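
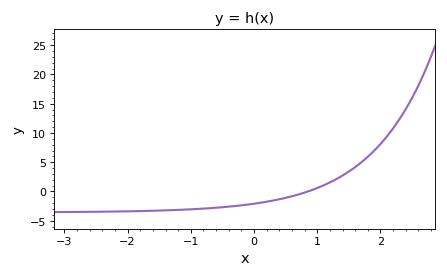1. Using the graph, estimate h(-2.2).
-3.5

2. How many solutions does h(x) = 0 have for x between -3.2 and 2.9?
1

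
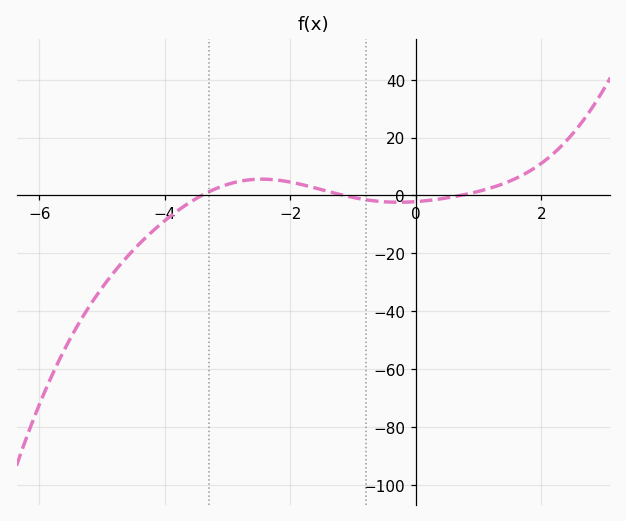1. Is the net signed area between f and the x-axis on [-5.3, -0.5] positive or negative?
negative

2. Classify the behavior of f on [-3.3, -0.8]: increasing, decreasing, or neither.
neither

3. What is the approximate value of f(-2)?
4.63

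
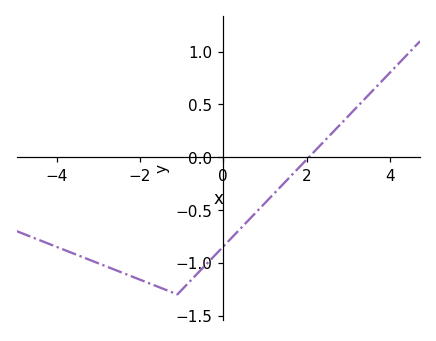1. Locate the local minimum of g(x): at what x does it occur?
-1.1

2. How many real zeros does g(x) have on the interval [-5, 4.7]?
1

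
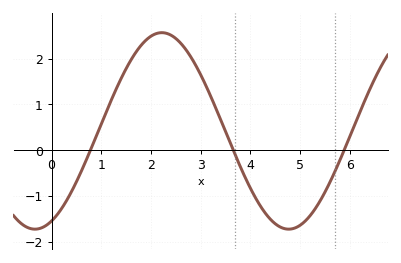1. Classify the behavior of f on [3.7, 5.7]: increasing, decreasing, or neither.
neither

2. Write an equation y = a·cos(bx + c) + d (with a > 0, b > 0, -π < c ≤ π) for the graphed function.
y = 2.15cos(1.23x - 2.73) + 0.42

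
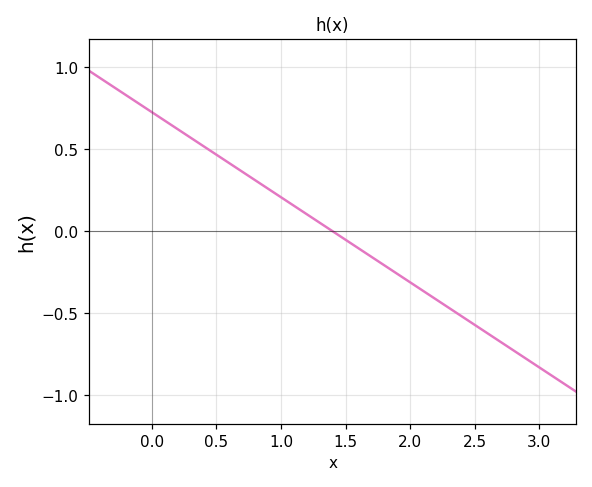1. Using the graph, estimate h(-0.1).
0.78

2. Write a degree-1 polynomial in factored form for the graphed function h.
y = -0.52(x - 1.4)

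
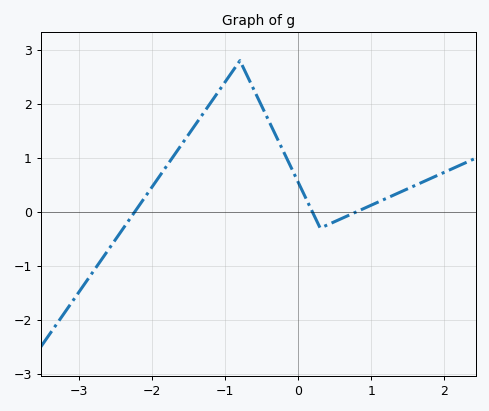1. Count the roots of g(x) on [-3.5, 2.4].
3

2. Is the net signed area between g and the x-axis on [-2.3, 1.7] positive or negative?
positive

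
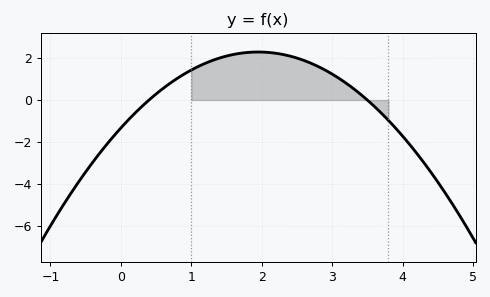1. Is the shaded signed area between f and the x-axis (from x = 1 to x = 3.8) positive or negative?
positive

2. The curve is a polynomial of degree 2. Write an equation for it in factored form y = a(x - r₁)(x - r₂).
y = -0.95(x - 0.4)(x - 3.5)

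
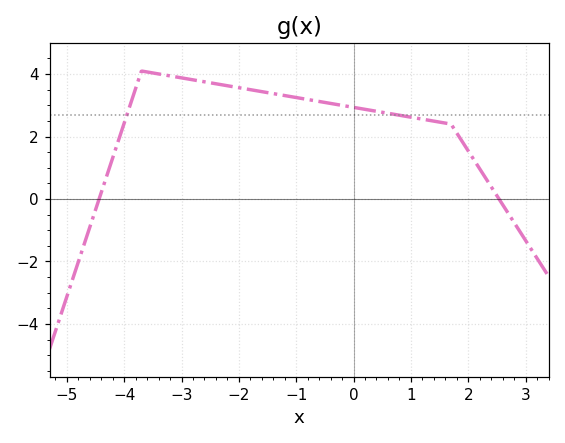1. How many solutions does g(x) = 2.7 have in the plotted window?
2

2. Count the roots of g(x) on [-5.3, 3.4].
2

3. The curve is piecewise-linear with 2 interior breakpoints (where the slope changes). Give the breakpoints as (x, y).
(-3.7, 4.1); (1.7, 2.4)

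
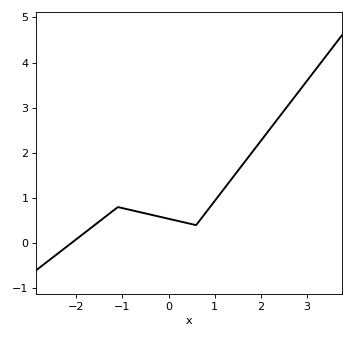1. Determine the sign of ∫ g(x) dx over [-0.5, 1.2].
positive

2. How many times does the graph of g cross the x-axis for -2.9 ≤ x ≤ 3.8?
1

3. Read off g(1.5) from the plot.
1.6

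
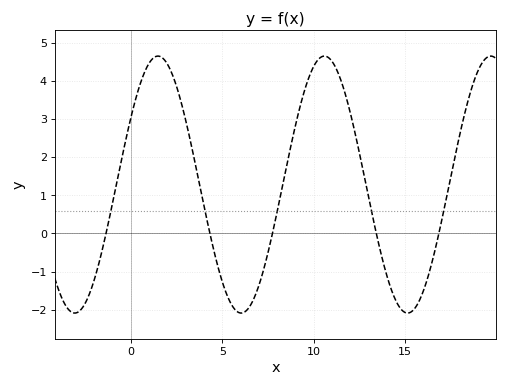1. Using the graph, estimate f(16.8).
-0.1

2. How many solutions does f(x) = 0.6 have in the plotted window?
5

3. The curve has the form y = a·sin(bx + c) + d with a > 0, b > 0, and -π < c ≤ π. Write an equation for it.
y = 3.37sin(0.69x + 0.55) + 1.28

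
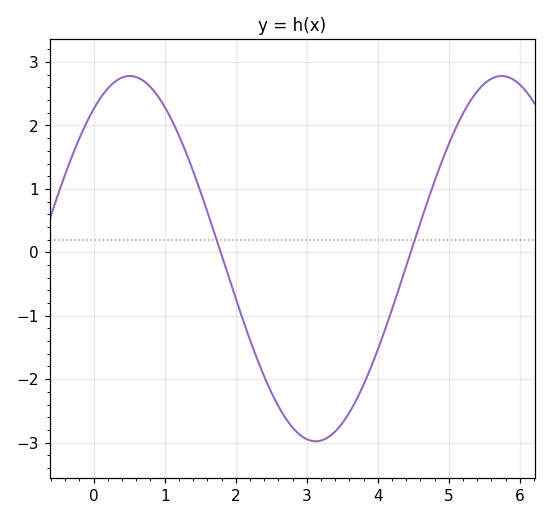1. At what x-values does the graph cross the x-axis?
1.79, 4.46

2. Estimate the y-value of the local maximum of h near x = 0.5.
2.78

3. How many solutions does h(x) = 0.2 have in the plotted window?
2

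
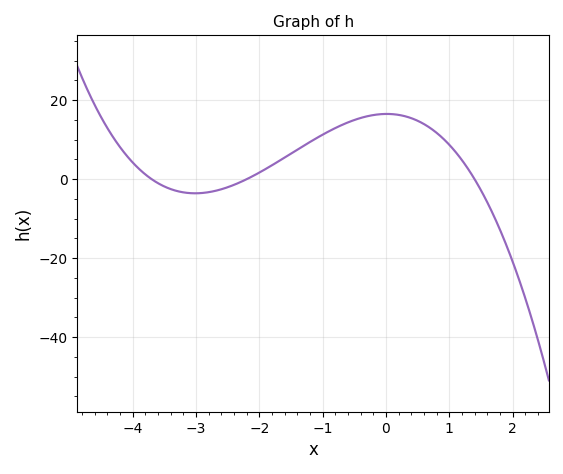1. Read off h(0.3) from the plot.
16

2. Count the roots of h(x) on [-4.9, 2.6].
3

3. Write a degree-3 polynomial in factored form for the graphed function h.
y = -1.45(x + 3.7)(x + 2.2)(x - 1.4)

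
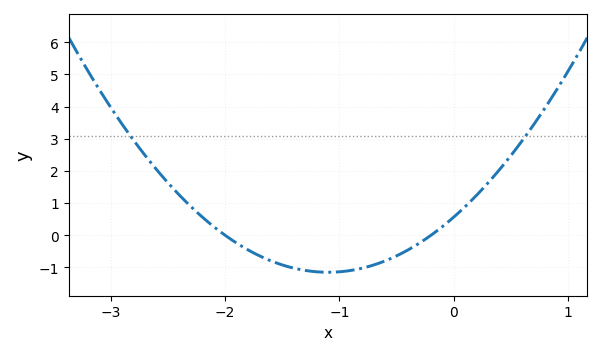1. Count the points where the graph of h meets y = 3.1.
2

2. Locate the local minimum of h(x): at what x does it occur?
-1.1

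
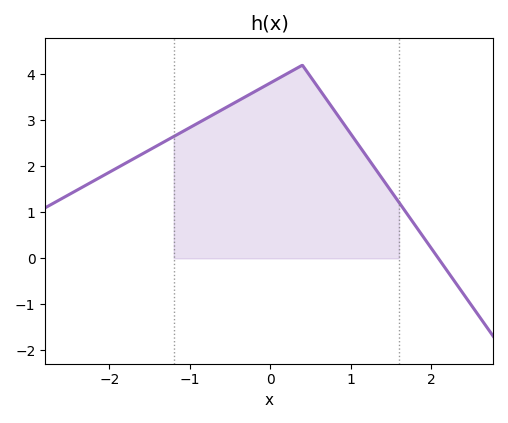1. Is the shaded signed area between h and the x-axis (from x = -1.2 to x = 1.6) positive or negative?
positive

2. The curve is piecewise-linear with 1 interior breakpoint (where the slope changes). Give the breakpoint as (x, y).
(0.4, 4.2)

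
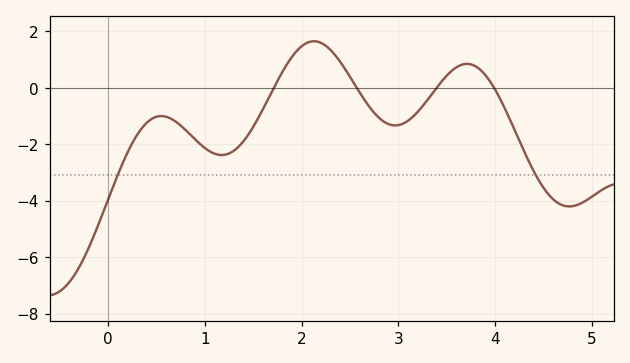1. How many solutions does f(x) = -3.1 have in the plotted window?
2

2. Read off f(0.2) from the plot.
-2.2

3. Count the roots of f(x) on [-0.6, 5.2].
4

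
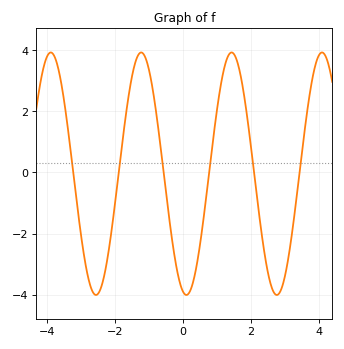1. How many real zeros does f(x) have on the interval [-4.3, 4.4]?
6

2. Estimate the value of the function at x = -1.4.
3.59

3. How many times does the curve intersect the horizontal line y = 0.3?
6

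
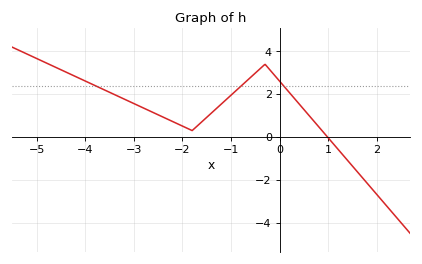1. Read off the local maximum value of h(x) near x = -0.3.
3.4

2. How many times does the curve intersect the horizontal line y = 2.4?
3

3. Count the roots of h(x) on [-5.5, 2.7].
1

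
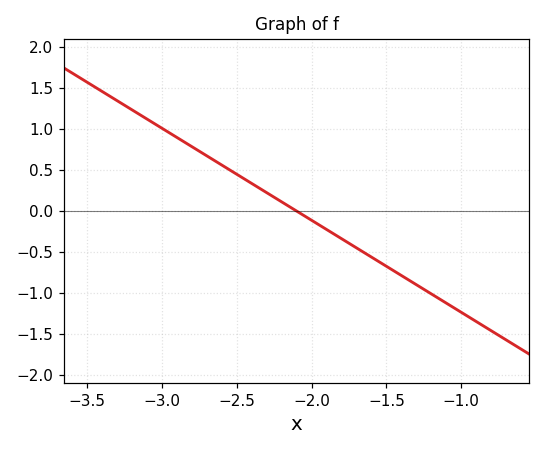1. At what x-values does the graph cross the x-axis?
-2.1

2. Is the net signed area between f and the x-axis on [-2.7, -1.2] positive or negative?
negative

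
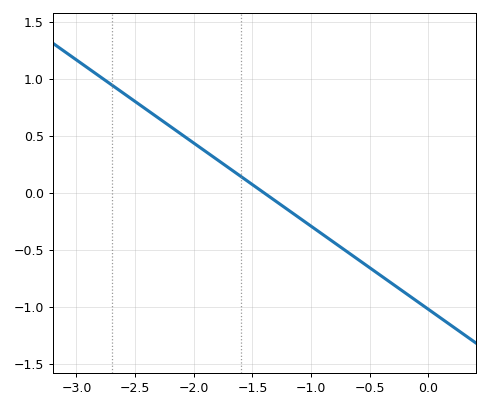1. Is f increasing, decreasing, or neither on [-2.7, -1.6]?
decreasing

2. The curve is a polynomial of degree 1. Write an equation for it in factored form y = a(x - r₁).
y = -0.73(x + 1.4)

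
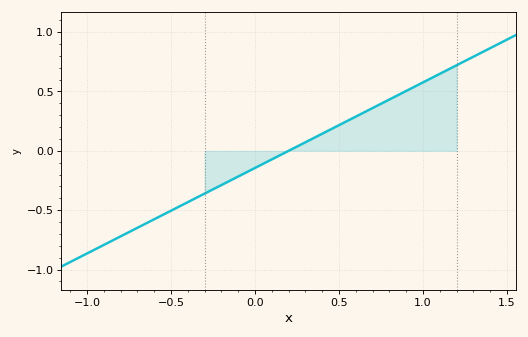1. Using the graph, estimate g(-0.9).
-0.8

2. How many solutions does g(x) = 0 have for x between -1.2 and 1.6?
1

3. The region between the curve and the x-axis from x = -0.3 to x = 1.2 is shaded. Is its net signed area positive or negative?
positive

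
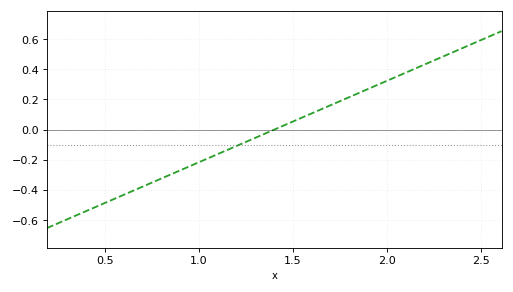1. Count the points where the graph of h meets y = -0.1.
1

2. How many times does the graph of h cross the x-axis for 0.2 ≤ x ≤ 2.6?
1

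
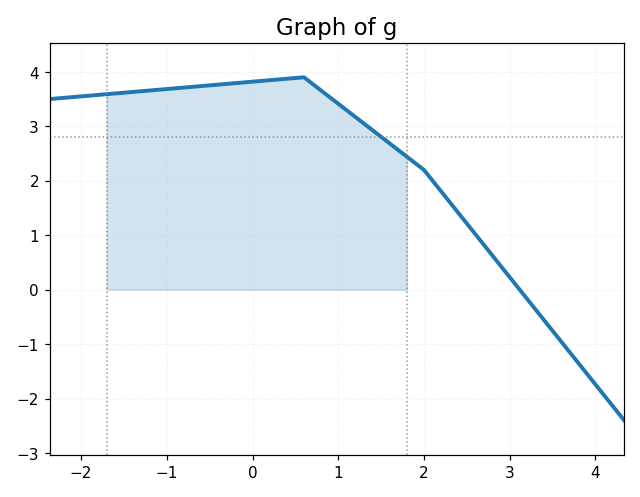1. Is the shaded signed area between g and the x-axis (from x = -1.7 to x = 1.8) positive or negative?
positive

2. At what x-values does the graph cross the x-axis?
3.1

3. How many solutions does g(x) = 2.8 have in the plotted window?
1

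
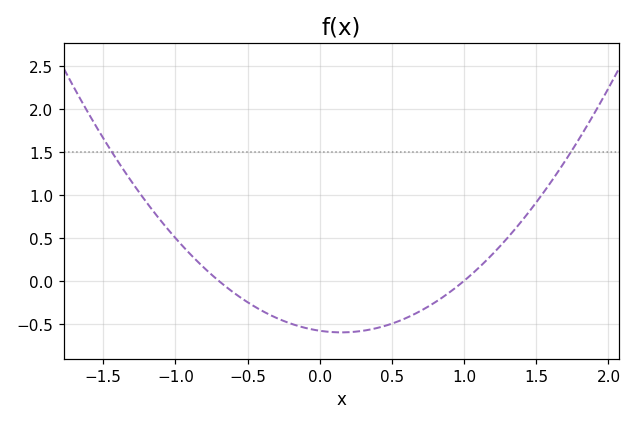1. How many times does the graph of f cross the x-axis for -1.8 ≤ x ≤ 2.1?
2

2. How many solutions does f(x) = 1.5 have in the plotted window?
2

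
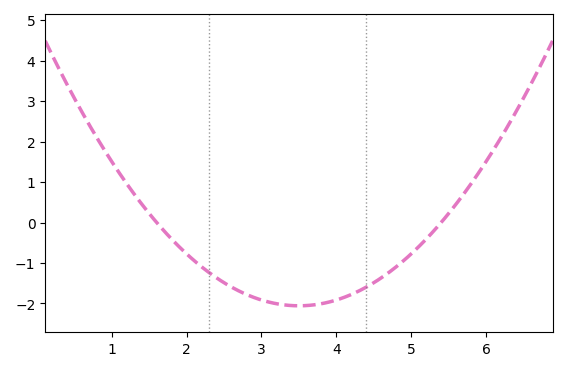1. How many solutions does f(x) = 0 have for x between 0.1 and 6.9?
2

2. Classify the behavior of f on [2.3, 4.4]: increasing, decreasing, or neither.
neither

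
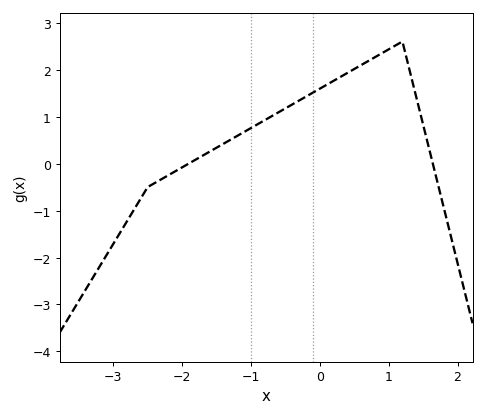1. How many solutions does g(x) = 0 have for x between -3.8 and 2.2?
2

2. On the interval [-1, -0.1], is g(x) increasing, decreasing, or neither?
increasing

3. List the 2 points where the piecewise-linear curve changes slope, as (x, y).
(-2.5, -0.5); (1.2, 2.6)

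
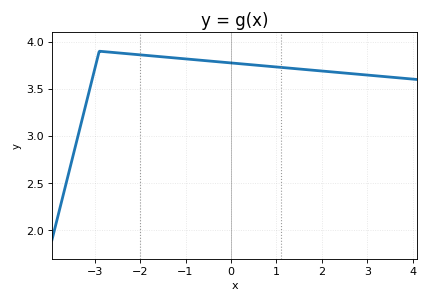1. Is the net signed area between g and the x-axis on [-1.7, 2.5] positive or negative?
positive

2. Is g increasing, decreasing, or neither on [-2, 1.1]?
decreasing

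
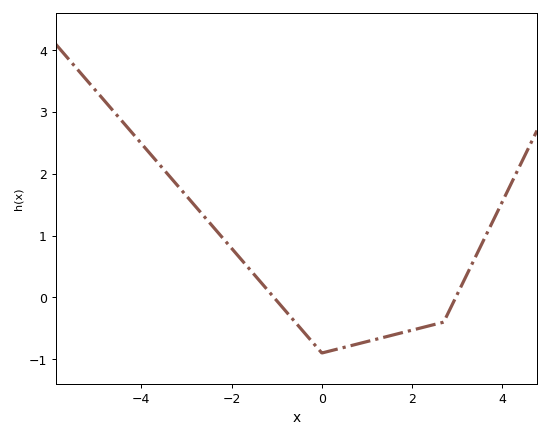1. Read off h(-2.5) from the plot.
1.2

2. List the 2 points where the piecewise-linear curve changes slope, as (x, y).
(0, -0.9); (2.7, -0.4)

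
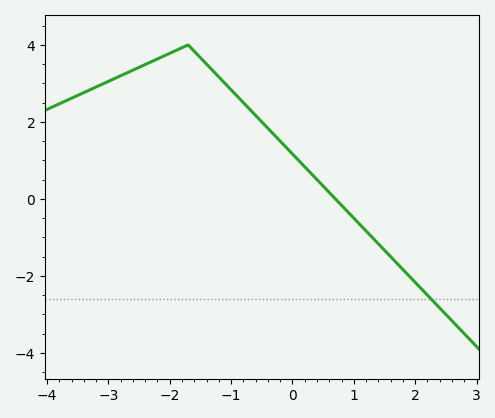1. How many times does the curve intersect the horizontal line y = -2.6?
1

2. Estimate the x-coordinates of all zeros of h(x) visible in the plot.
0.699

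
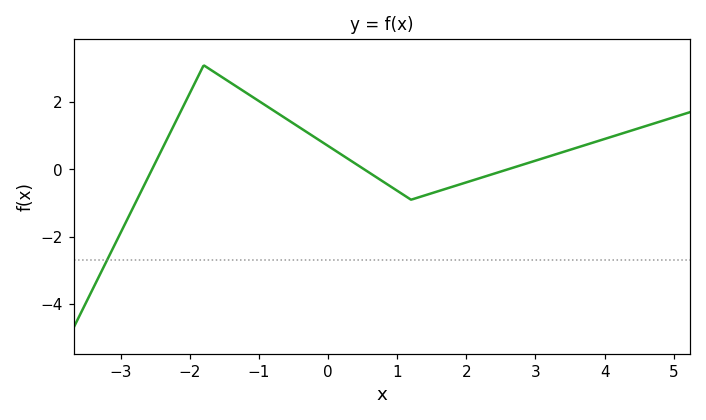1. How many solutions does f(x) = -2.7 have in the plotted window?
1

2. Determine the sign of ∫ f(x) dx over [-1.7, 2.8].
positive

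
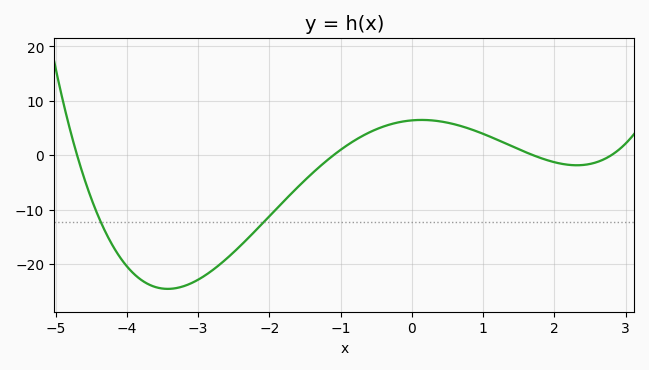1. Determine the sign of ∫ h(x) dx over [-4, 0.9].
negative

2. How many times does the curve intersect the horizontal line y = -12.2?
2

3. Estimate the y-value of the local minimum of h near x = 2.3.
-1.86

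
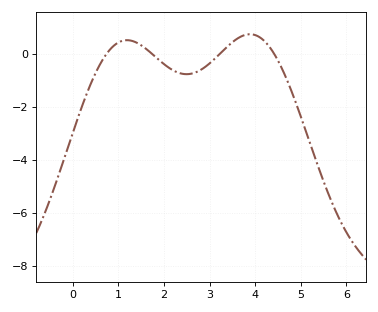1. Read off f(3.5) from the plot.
0.4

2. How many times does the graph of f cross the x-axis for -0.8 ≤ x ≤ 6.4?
4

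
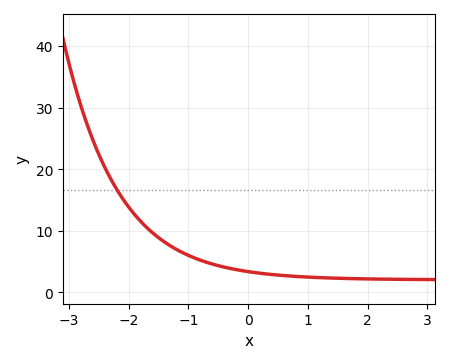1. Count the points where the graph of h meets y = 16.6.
1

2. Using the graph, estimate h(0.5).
2.78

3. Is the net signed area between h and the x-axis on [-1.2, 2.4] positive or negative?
positive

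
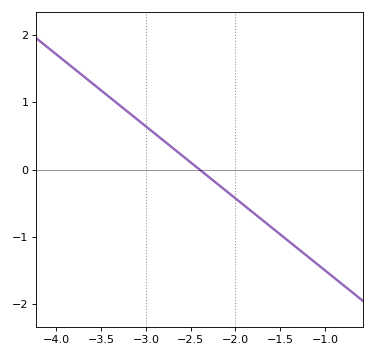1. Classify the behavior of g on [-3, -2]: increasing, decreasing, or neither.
decreasing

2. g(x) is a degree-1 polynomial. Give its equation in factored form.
y = -1.07(x + 2.4)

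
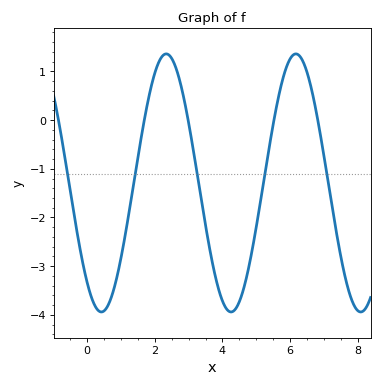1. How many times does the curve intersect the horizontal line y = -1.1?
5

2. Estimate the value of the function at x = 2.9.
0.3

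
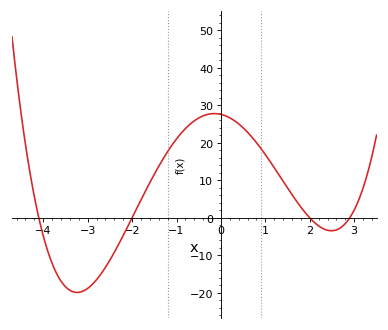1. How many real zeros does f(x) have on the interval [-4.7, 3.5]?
4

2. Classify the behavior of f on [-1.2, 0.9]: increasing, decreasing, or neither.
neither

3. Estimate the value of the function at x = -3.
-19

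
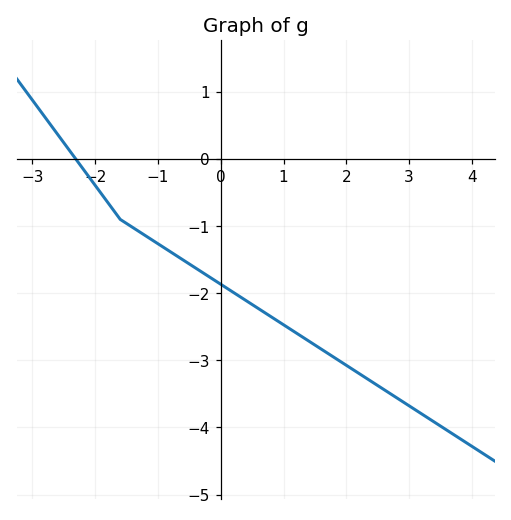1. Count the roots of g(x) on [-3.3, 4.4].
1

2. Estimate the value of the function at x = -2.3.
-0.01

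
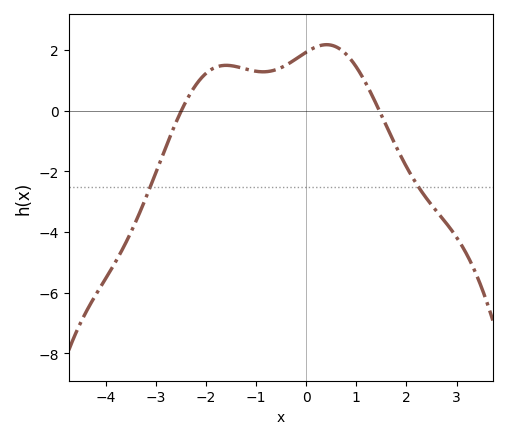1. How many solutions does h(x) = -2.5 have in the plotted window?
2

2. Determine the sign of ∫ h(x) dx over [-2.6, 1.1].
positive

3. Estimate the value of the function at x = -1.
1.4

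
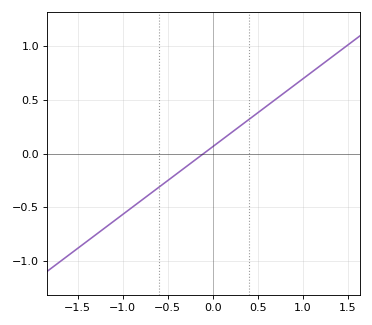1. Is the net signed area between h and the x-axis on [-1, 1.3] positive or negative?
positive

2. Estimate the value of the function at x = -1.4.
-0.8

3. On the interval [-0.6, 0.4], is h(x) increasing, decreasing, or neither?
increasing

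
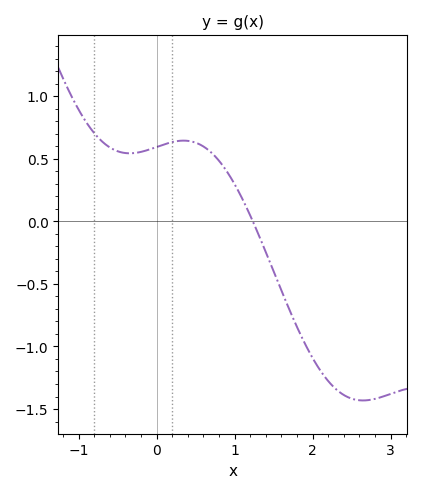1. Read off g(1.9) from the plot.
-1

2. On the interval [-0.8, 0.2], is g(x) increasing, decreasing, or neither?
neither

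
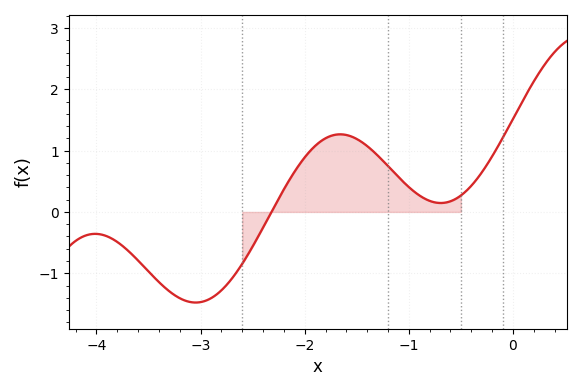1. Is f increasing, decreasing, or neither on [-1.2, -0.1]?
neither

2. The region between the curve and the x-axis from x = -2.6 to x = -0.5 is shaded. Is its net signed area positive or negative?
positive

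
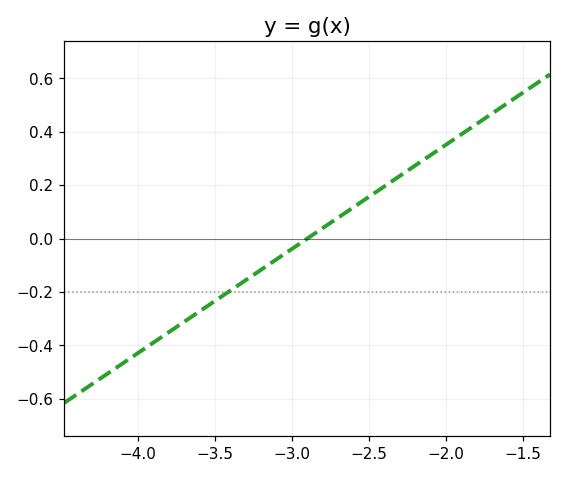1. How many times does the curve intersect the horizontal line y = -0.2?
1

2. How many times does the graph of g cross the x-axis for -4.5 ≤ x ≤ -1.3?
1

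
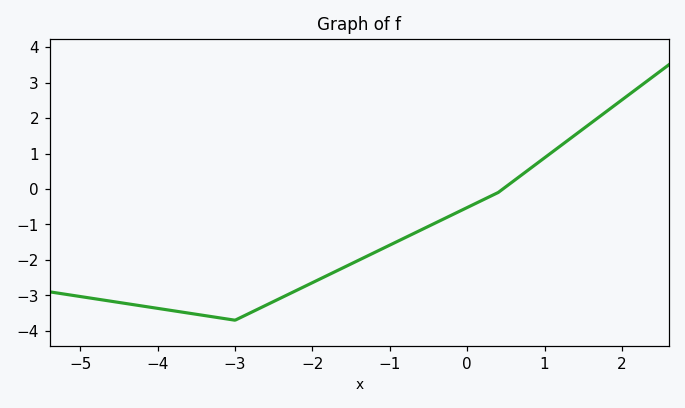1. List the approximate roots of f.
0.4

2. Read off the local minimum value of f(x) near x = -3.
-3.7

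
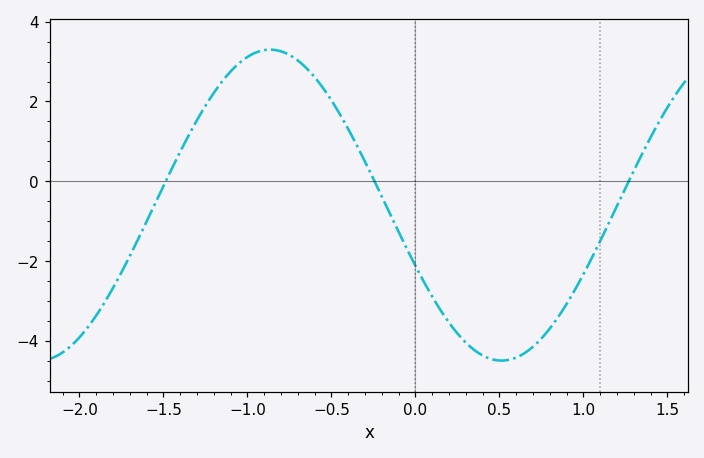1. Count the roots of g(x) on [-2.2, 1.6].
3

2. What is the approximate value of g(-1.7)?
-1.88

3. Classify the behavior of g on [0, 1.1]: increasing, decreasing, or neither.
neither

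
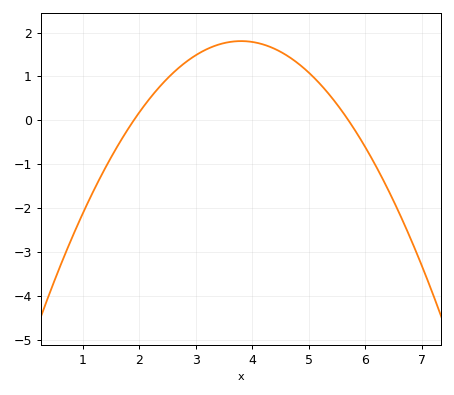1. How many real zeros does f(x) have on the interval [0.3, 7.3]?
2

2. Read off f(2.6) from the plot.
1.08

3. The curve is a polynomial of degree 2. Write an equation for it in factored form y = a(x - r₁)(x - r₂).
y = -0.5(x - 1.9)(x - 5.7)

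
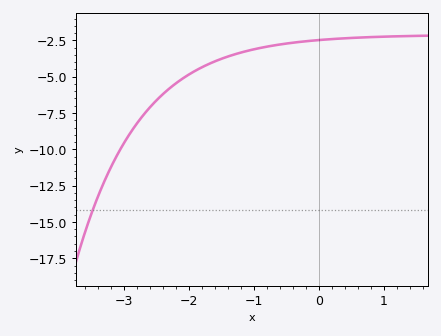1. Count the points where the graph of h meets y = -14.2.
1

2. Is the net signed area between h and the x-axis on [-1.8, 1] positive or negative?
negative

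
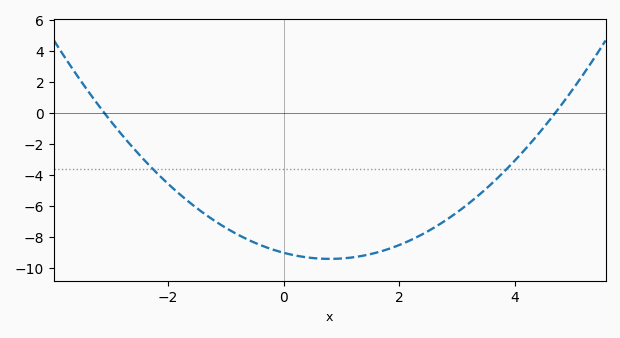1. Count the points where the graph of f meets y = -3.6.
2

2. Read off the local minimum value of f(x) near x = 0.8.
-9.4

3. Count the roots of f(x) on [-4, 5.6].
2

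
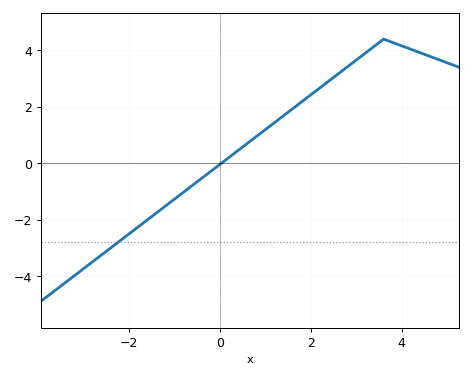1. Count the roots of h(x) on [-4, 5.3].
1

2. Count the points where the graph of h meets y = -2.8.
1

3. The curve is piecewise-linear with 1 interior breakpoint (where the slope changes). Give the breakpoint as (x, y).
(3.6, 4.4)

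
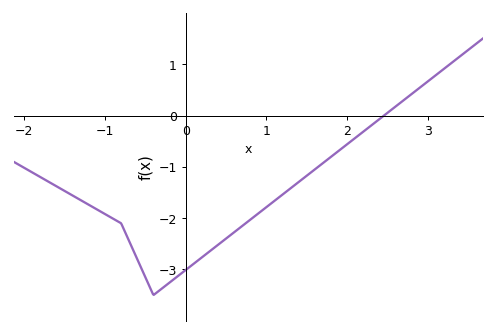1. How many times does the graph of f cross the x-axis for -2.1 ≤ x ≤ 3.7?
1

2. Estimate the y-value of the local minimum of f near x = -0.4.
-3.5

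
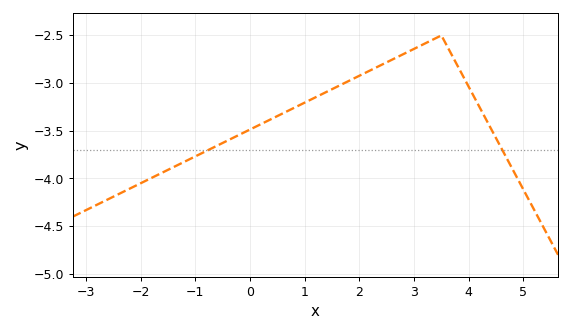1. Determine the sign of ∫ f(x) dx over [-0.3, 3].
negative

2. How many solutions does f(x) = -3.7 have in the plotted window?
2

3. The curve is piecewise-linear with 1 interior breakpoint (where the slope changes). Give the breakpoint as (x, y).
(3.5, -2.5)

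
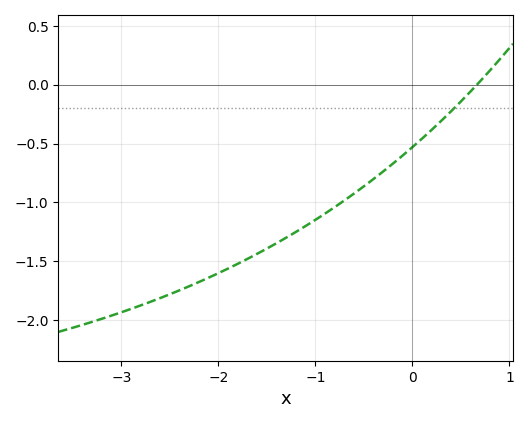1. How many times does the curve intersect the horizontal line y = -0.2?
1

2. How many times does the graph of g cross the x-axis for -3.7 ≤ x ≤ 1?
1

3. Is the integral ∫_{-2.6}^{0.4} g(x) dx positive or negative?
negative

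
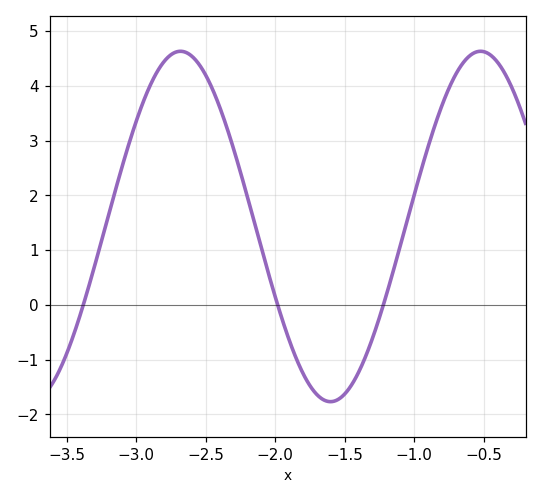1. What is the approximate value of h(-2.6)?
4.5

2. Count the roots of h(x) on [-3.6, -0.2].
3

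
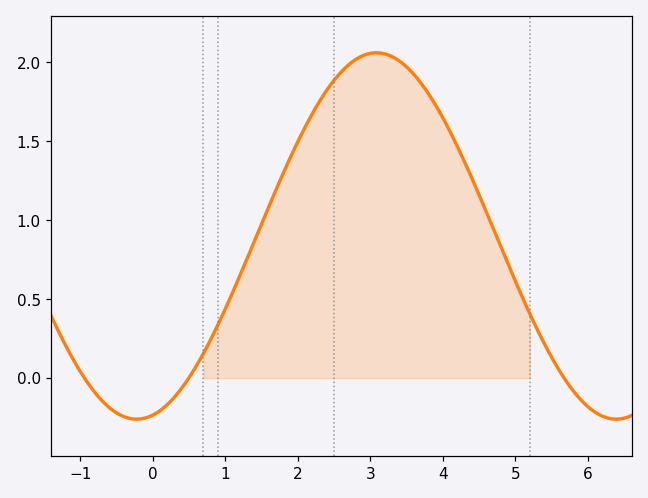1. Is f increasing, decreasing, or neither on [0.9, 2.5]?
increasing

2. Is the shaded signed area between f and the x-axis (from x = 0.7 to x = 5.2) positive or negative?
positive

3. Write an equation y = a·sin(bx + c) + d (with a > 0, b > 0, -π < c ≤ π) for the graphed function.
y = 1.16sin(0.95x - 1.4) + 0.9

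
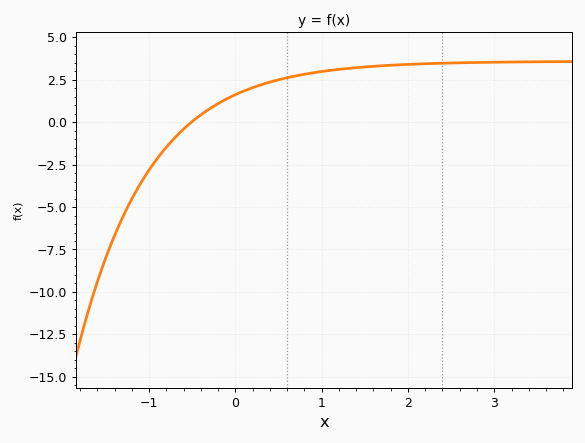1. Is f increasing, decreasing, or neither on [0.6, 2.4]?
increasing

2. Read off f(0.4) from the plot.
2.4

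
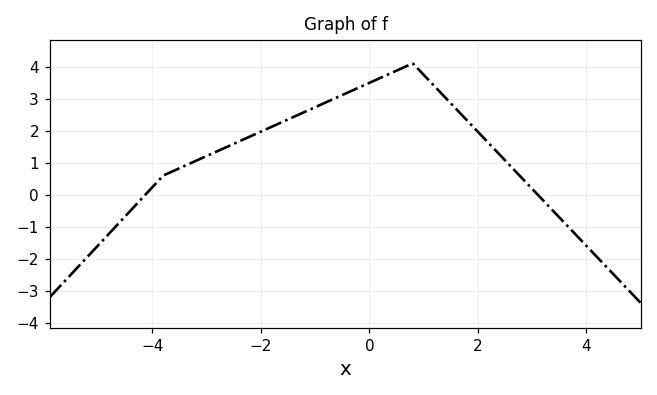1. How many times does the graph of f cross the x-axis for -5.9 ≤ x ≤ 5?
2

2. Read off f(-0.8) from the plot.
2.9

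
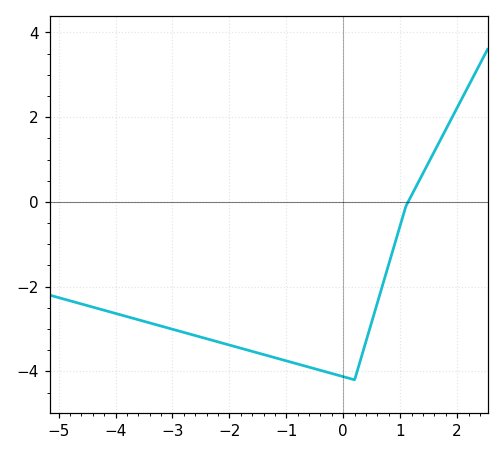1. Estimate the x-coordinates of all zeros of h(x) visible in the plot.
1.2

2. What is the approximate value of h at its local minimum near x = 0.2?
-4.2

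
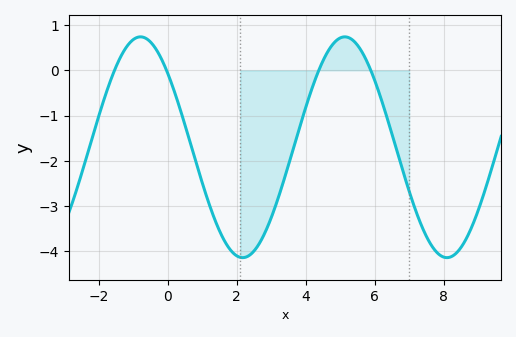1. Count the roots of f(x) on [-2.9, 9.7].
4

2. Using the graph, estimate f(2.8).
-3.62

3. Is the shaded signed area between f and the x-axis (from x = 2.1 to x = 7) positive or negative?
negative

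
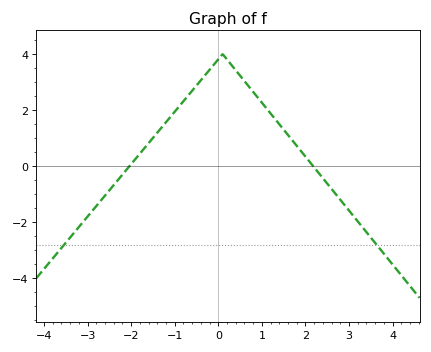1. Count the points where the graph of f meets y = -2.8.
2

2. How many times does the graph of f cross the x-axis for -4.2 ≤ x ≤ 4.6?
2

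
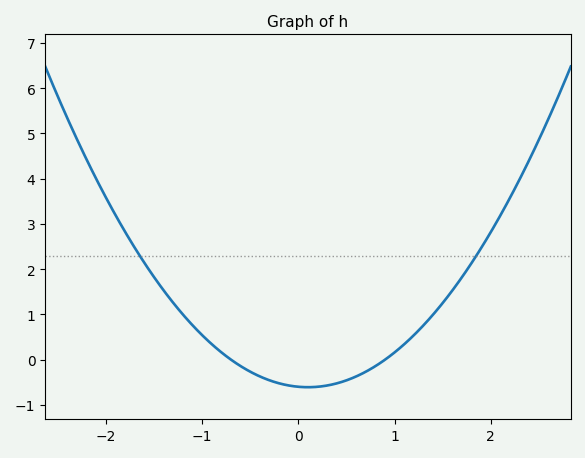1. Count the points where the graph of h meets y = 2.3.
2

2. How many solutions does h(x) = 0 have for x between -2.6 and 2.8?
2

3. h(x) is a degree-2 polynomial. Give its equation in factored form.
y = 0.95(x + 0.7)(x - 0.9)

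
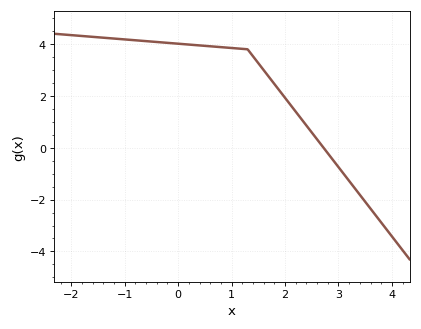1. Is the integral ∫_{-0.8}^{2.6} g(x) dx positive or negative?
positive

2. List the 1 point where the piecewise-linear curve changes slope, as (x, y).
(1.3, 3.8)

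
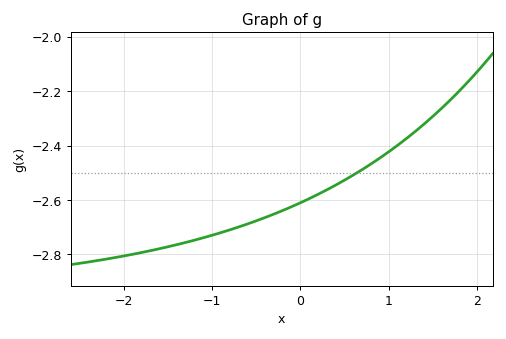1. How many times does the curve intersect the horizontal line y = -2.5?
1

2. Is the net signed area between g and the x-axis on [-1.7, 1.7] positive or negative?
negative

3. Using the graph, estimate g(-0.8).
-2.71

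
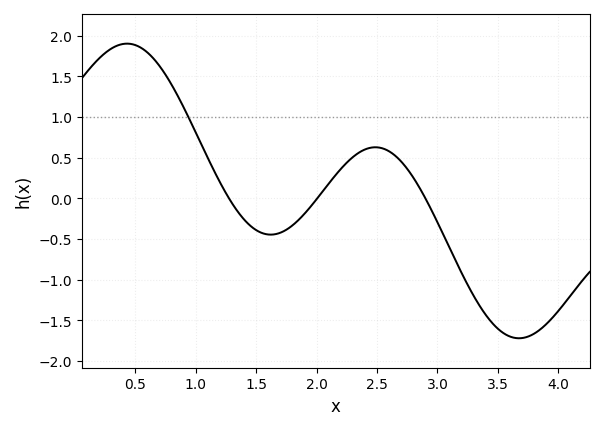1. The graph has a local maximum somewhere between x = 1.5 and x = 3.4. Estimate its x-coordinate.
2.49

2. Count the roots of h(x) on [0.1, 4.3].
3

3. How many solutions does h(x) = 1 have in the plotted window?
1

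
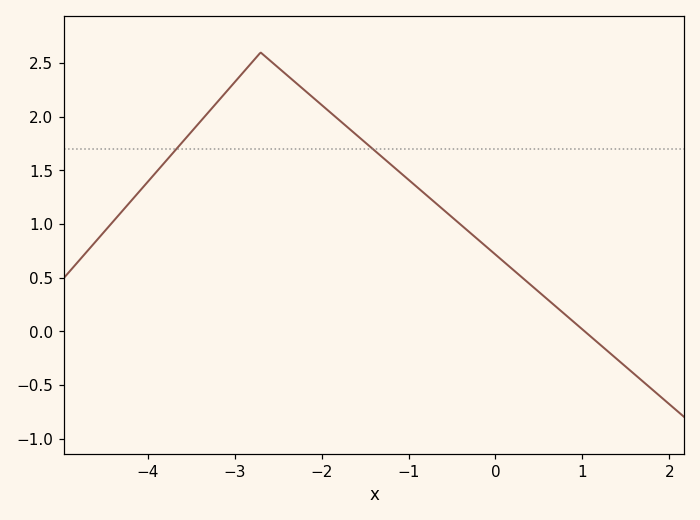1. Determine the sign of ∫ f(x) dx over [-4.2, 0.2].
positive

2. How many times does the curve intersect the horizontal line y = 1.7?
2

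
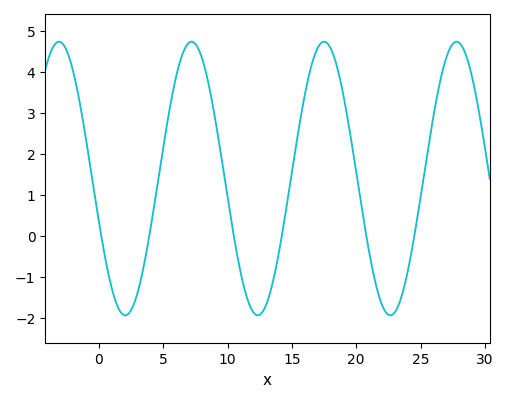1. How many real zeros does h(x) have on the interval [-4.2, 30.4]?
6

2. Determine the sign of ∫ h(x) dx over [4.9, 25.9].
positive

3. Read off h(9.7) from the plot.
1.6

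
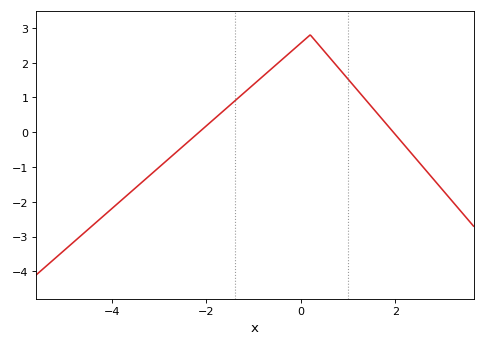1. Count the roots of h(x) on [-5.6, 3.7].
2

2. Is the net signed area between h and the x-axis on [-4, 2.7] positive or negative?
positive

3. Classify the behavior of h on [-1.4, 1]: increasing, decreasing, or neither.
neither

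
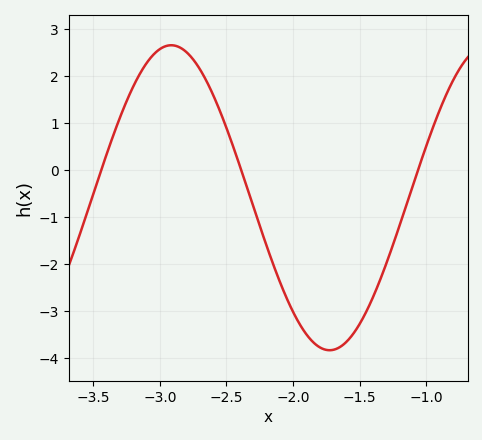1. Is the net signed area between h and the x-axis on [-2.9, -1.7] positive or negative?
negative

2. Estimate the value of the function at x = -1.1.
-0.3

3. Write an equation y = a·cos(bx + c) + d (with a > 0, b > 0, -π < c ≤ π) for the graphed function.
y = 3.24cos(2.6x + 1.4) - 0.59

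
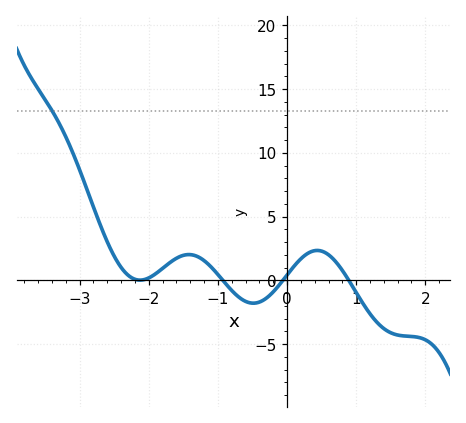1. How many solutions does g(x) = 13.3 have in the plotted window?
1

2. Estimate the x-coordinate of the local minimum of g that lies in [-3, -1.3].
-2.13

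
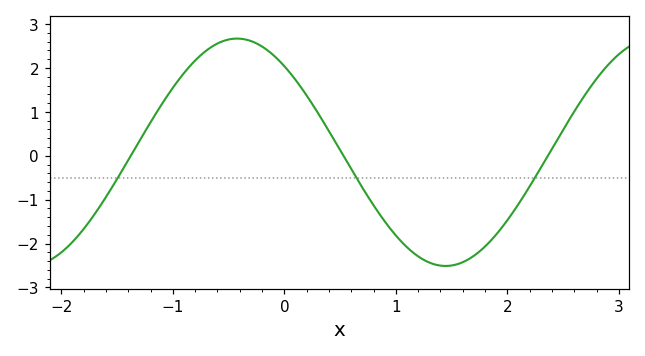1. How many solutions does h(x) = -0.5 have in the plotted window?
3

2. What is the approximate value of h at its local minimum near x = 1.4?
-2.5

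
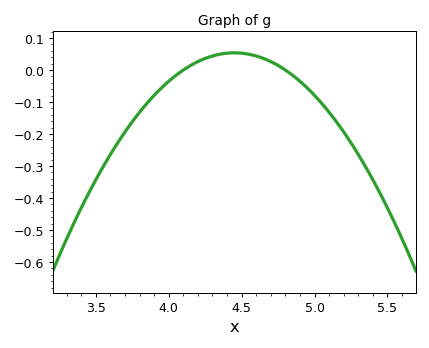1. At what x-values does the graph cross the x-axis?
4.1, 4.8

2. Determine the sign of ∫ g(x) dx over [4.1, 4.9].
positive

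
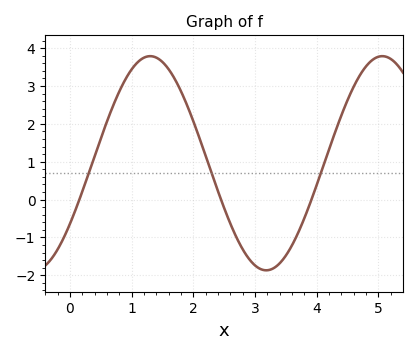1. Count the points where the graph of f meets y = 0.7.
3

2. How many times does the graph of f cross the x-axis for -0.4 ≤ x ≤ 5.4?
3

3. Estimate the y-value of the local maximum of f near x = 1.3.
3.79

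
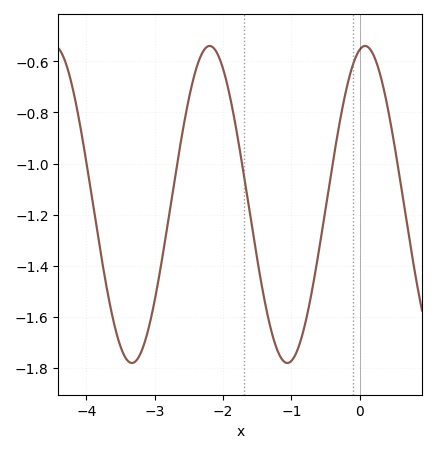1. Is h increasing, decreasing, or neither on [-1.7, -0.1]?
neither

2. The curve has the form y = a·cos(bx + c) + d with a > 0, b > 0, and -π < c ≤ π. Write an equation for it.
y = 0.62cos(2.8x - 0.22) - 1.16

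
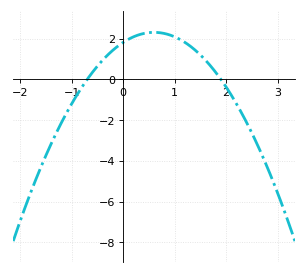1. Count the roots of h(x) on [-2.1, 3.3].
2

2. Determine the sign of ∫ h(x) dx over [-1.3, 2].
positive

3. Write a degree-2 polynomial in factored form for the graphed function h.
y = -1.37(x + 0.7)(x - 1.9)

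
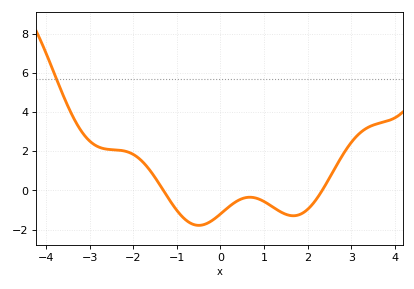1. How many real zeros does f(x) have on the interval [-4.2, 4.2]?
2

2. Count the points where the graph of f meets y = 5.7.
1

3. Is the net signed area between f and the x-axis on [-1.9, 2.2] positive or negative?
negative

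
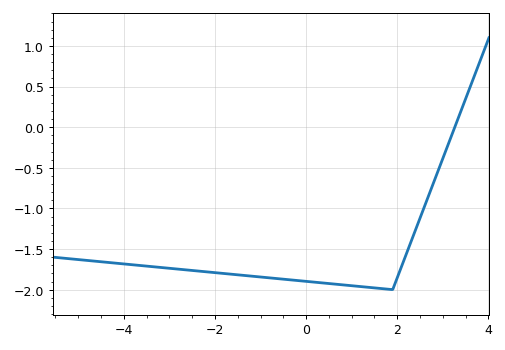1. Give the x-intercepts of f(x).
3.2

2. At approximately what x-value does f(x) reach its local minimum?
1.8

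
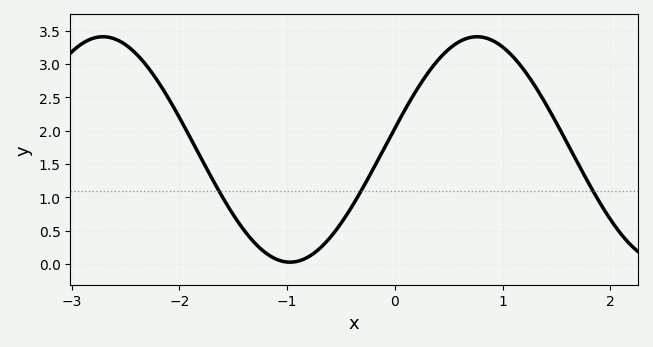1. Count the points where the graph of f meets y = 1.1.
3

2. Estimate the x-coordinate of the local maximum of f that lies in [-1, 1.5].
0.761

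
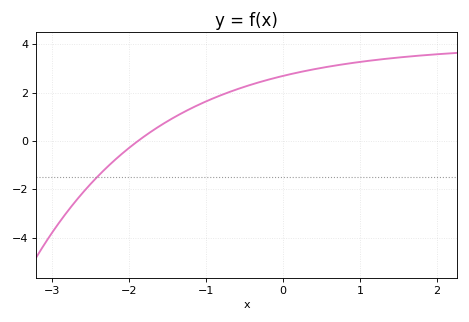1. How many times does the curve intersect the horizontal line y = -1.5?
1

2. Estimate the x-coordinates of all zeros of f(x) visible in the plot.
-1.9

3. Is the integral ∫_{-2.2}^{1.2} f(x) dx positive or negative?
positive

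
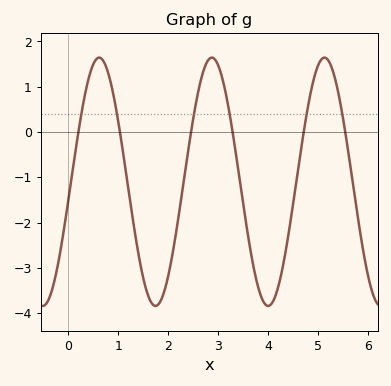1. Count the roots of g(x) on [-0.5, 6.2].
6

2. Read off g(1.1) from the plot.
-0.466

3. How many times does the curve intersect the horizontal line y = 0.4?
6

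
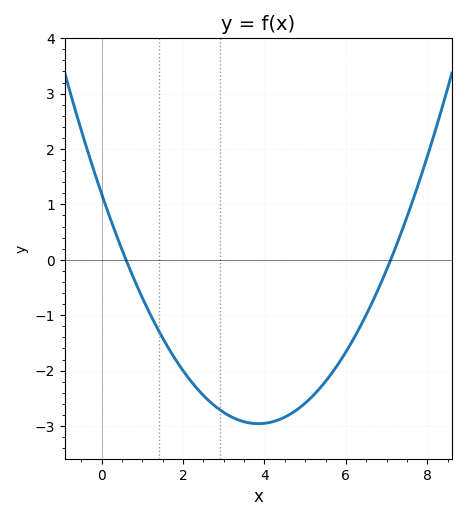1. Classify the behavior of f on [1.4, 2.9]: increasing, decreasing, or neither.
decreasing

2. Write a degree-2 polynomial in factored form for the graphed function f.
y = 0.28(x - 0.6)(x - 7.1)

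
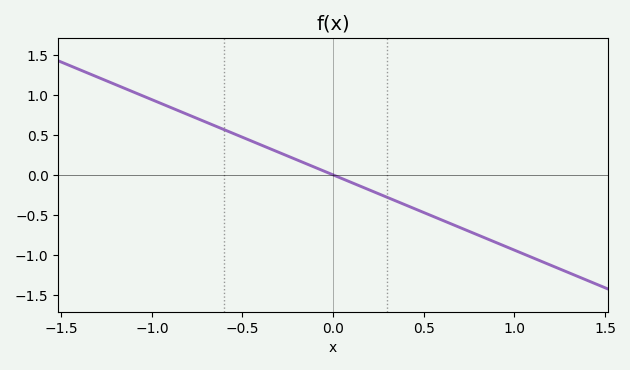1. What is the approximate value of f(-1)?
0.94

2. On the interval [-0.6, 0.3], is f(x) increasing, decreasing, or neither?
decreasing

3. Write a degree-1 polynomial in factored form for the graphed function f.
y = -0.94(x - 0)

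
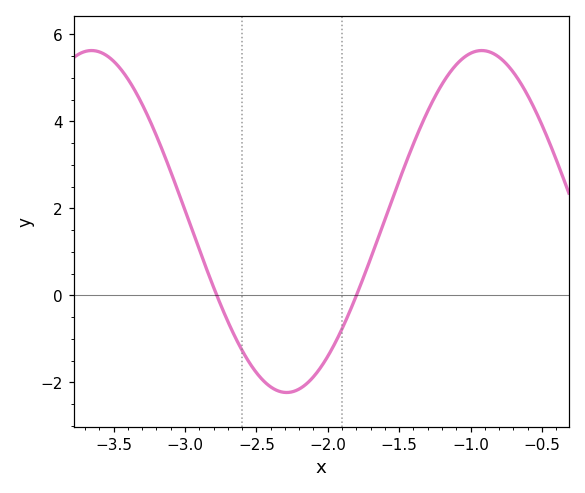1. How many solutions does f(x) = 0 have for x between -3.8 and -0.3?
2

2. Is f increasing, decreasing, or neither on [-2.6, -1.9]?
neither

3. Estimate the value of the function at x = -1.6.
1.8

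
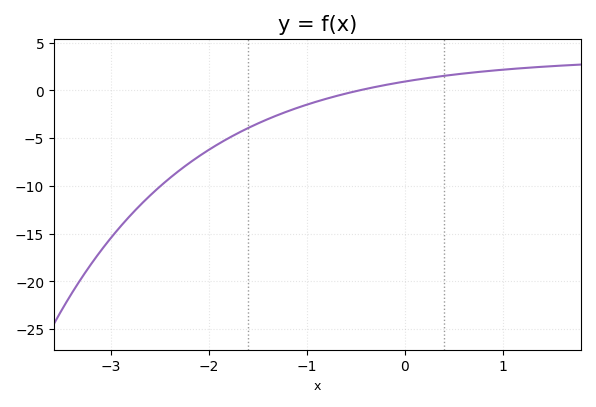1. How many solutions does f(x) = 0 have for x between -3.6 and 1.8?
1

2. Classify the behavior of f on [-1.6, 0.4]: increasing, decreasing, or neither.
increasing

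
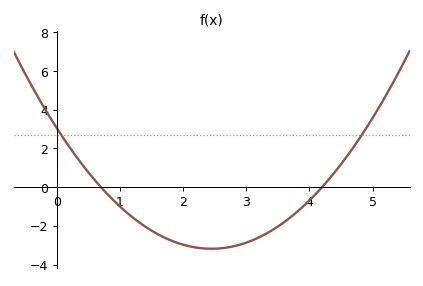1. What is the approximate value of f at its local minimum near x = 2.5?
-3.2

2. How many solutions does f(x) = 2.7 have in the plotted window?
2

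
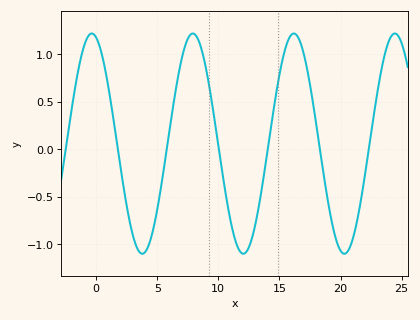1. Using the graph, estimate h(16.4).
1.2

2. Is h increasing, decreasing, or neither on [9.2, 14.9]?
neither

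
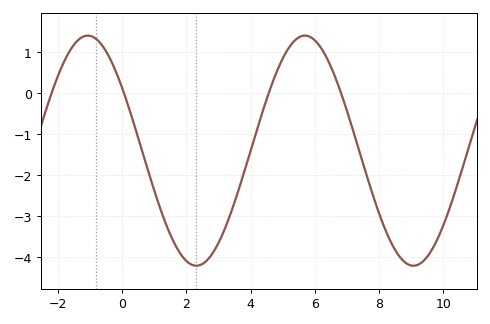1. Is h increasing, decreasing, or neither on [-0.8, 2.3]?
decreasing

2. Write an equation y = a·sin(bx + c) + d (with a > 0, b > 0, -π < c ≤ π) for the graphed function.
y = 2.81sin(0.93x + 2.6) - 1.4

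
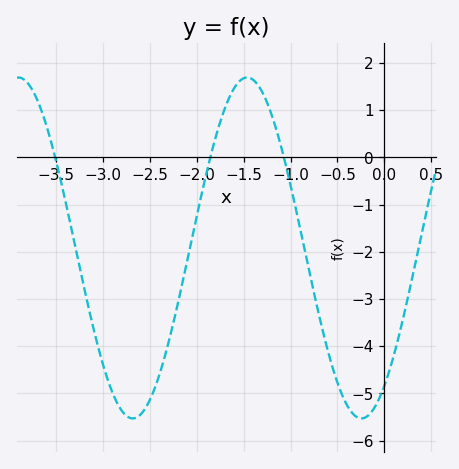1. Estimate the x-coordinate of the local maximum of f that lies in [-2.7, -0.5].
-1.5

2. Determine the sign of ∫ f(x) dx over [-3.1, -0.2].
negative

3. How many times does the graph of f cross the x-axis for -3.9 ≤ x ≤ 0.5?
3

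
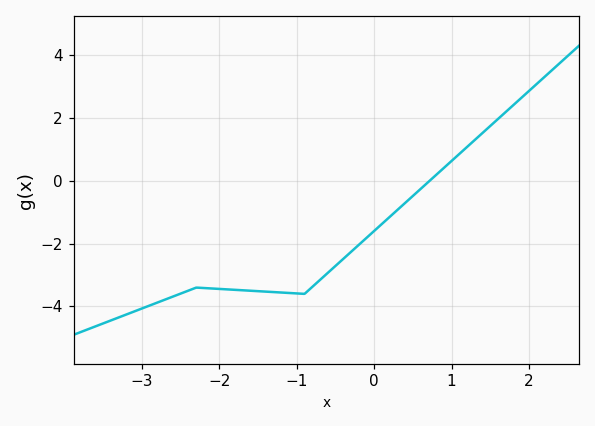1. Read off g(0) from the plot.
-1.6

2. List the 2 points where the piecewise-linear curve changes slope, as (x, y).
(-2.3, -3.4); (-0.9, -3.6)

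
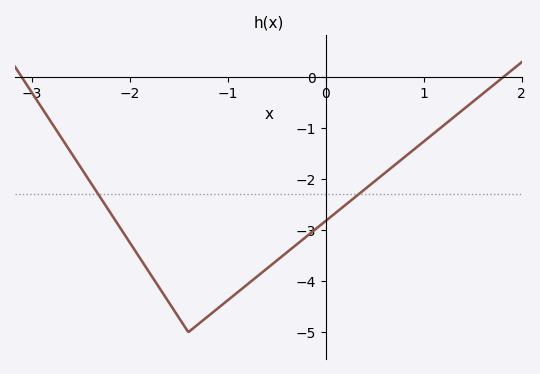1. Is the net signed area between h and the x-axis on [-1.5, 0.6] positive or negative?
negative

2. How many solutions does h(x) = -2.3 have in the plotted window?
2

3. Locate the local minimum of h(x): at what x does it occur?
-1.4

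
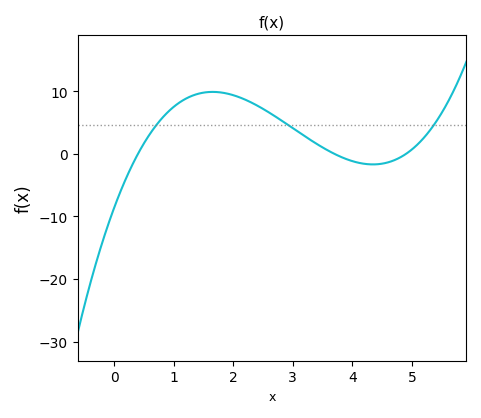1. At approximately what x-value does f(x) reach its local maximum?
1.65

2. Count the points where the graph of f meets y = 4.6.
3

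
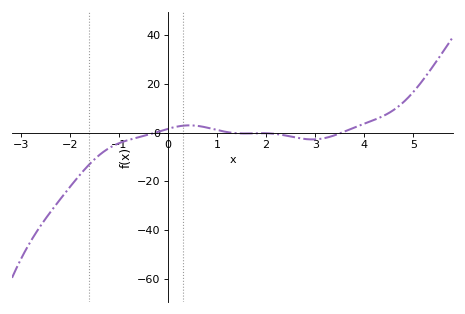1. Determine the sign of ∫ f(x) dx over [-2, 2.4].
negative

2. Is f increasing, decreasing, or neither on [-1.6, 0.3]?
increasing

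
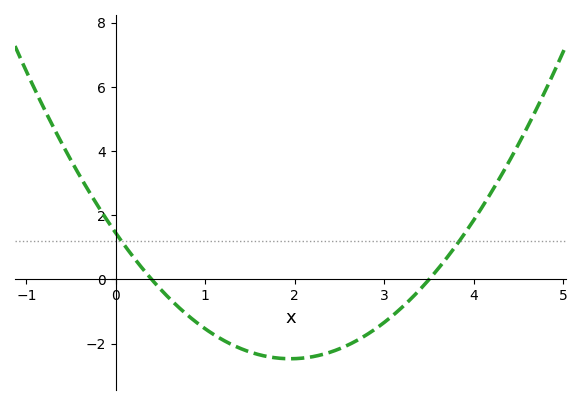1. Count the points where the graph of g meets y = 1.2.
2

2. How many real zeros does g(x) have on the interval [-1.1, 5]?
2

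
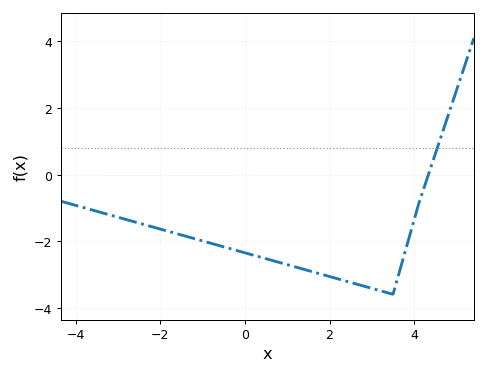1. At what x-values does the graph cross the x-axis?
4.34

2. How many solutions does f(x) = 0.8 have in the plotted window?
1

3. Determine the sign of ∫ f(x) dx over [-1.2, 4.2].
negative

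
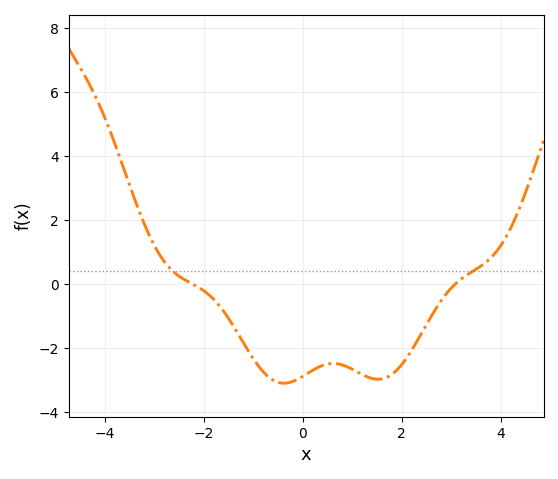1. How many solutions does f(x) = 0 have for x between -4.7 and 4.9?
2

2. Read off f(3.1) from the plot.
0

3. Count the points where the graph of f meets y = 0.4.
2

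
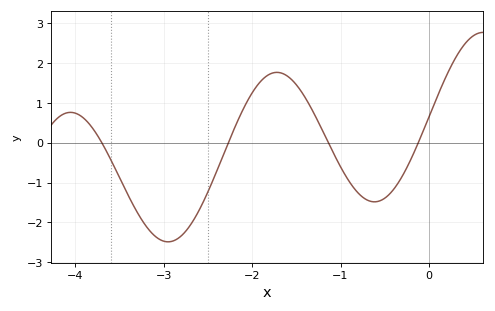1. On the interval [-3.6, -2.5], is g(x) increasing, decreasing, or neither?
neither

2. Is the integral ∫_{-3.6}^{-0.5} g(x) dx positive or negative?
negative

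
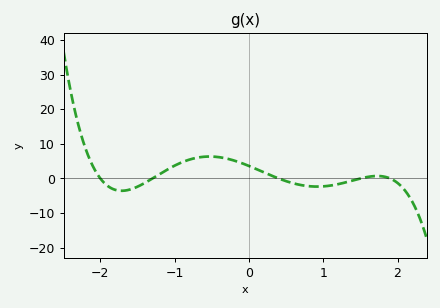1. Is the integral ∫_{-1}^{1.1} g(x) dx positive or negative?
positive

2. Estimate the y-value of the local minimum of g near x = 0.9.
-2.34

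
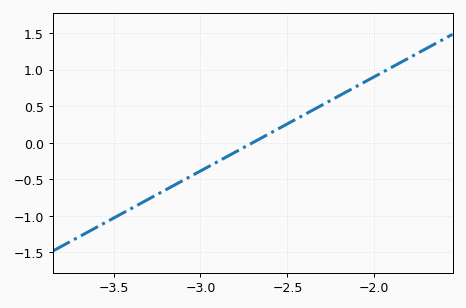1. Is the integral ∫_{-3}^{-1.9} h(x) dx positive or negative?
positive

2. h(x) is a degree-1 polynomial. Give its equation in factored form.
y = 1.29(x + 2.7)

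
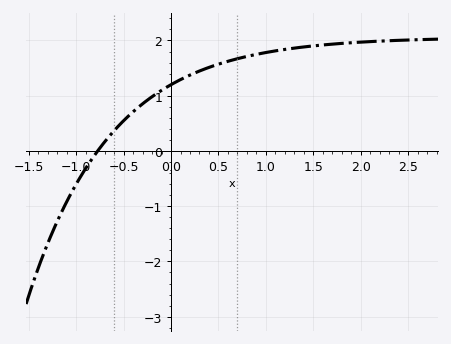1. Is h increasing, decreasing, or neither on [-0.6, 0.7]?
increasing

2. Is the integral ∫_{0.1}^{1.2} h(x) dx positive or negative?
positive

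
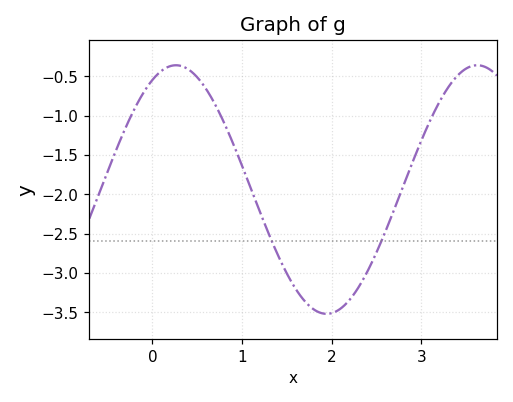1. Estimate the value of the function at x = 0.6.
-0.664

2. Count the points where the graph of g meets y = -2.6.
2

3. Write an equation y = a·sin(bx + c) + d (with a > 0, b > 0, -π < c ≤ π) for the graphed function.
y = 1.58sin(1.87x + 1.08) - 1.94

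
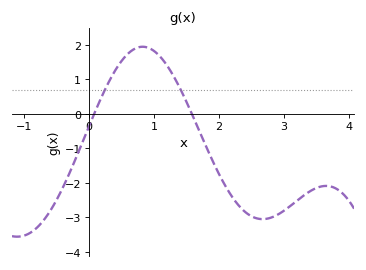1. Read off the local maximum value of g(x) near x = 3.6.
-2.09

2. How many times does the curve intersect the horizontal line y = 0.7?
2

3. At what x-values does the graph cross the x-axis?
0.083, 1.58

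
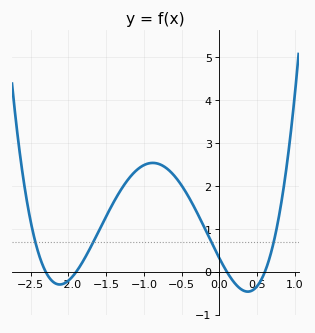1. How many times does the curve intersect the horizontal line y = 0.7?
4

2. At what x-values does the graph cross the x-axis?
-2.3, -1.9, 0.1, 0.6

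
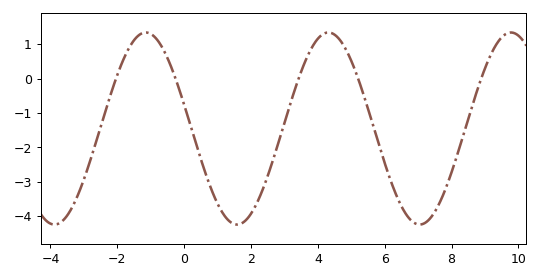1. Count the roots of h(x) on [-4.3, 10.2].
5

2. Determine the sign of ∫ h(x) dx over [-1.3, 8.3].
negative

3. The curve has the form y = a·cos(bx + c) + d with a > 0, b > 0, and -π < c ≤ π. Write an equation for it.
y = 2.79cos(1.1x + 1.3) - 1.45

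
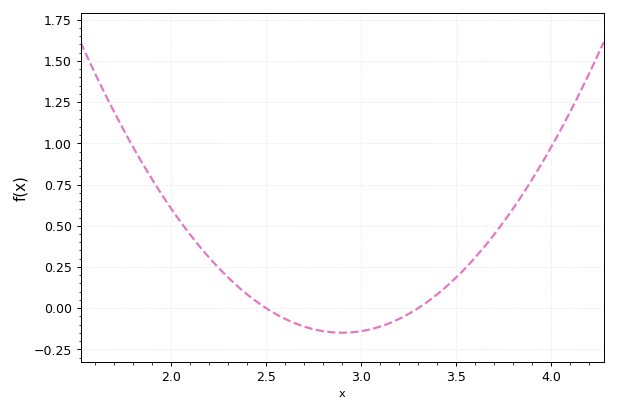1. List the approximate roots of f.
2.5, 3.3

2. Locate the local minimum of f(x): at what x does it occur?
2.9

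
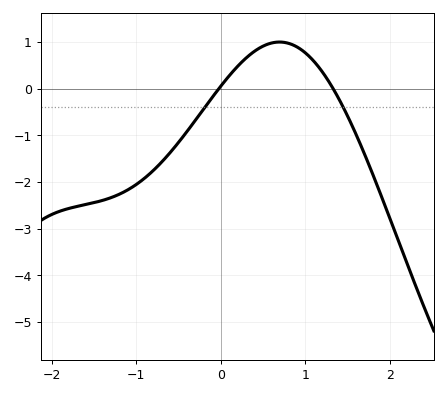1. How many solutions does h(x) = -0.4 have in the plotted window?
2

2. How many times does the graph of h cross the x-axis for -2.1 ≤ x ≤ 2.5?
2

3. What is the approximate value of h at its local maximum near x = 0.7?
1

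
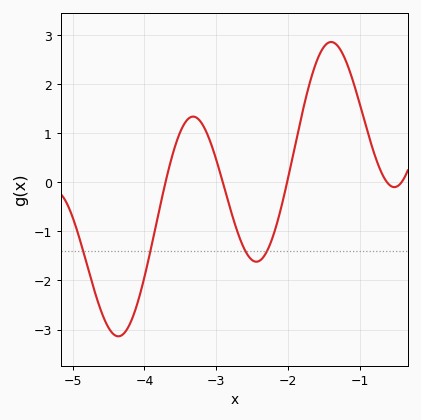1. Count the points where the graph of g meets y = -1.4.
4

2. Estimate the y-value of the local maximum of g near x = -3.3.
1.33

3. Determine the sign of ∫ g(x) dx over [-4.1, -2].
negative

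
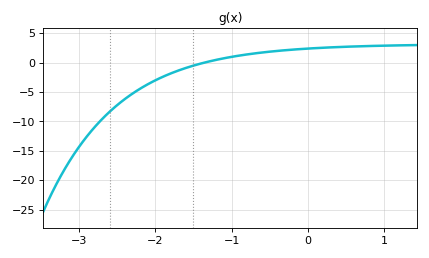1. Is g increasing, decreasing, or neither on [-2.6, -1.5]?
increasing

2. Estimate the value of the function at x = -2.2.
-4.43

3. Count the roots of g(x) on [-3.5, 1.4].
1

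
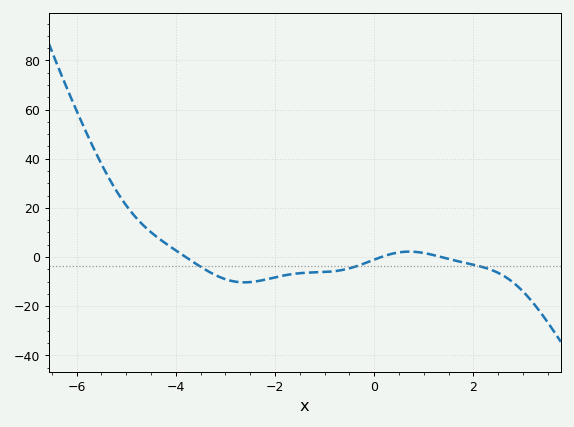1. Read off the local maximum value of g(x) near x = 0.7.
2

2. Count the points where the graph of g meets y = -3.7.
3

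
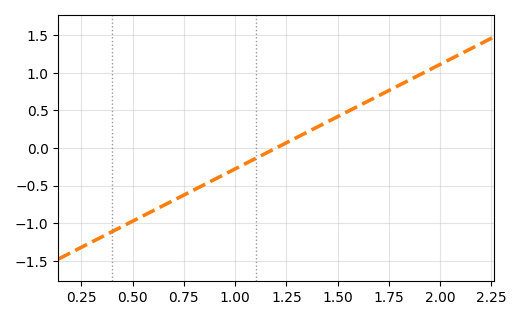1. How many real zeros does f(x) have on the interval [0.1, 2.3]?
1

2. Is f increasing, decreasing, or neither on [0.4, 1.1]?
increasing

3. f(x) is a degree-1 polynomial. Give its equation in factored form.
y = 1.39(x - 1.2)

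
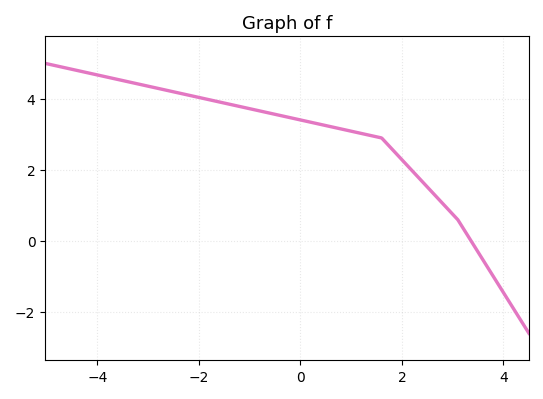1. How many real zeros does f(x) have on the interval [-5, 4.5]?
1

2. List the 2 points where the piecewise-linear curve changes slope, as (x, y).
(1.6, 2.9); (3.1, 0.6)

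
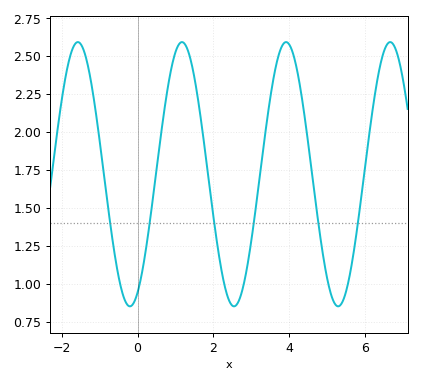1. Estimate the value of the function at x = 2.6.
0.858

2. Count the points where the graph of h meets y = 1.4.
6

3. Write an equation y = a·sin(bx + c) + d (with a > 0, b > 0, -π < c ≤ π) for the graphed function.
y = 0.87sin(2.29x - 1.11) + 1.72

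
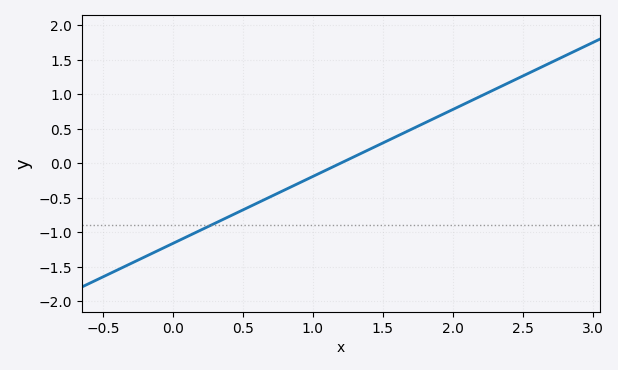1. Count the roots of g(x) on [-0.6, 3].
1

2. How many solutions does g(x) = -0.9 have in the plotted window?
1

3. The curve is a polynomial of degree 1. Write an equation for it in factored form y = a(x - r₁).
y = 0.97(x - 1.2)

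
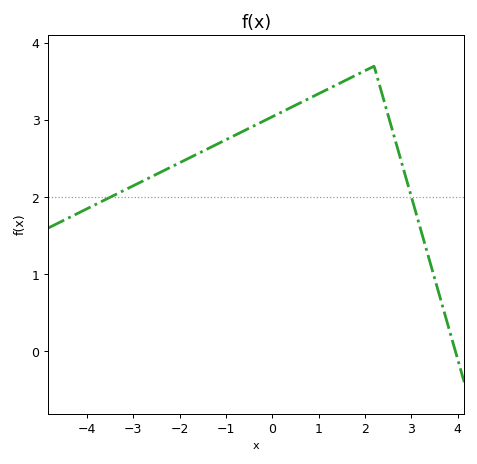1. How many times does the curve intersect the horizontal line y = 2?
2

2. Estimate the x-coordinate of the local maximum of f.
2.2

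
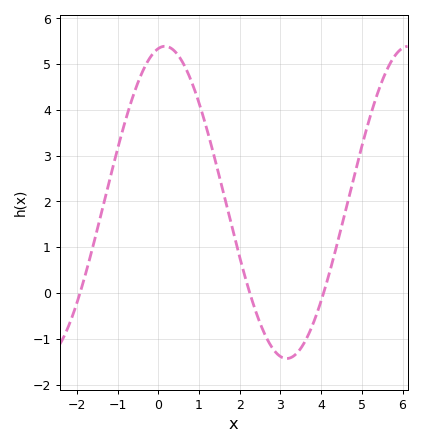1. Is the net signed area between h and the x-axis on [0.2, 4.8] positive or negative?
positive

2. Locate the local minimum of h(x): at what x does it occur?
3.2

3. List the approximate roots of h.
-2, 2.2, 4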